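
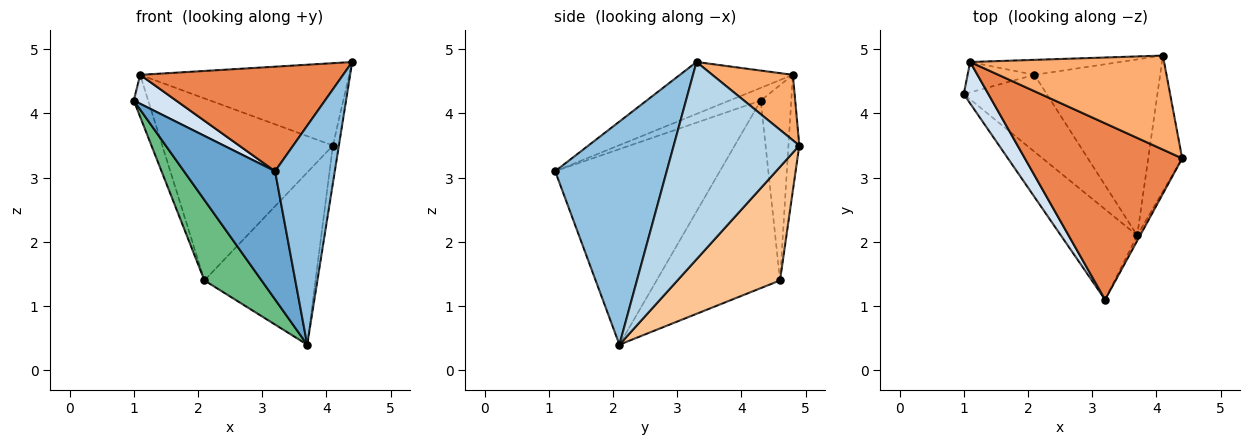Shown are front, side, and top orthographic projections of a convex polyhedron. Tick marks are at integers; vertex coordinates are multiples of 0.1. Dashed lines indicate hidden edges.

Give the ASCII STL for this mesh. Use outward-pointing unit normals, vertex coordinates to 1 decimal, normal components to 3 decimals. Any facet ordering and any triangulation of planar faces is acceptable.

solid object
 facet normal -0.828 -0.458 -0.323
  outer loop
   vertex 3.7 2.1 0.4
   vertex 3.2 1.1 3.1
   vertex 1.0 4.3 4.2
  endloop
 endfacet
 facet normal 0.882 -0.472 -0.012
  outer loop
   vertex 3.7 2.1 0.4
   vertex 4.4 3.3 4.8
   vertex 3.2 1.1 3.1
  endloop
 endfacet
 facet normal 0.984 0.047 -0.169
  outer loop
   vertex 4.1 4.9 3.5
   vertex 4.4 3.3 4.8
   vertex 3.7 2.1 0.4
  endloop
 endfacet
 facet normal -0.389 -0.527 0.756
  outer loop
   vertex 1.1 4.8 4.6
   vertex 1.0 4.3 4.2
   vertex 3.2 1.1 3.1
  endloop
 endfacet
 facet normal -0.273 -0.490 0.828
  outer loop
   vertex 1.1 4.8 4.6
   vertex 3.2 1.1 3.1
   vertex 4.4 3.3 4.8
  endloop
 endfacet
 facet normal 0.246 0.639 0.729
  outer loop
   vertex 1.1 4.8 4.6
   vertex 4.4 3.3 4.8
   vertex 4.1 4.9 3.5
  endloop
 endfacet
 facet normal 0.542 0.587 -0.601
  outer loop
   vertex 2.1 4.6 1.4
   vertex 4.1 4.9 3.5
   vertex 3.7 2.1 0.4
  endloop
 endfacet
 facet normal -0.063 0.995 -0.082
  outer loop
   vertex 2.1 4.6 1.4
   vertex 1.1 4.8 4.6
   vertex 4.1 4.9 3.5
  endloop
 endfacet
 facet normal -0.842 -0.390 -0.373
  outer loop
   vertex 2.1 4.6 1.4
   vertex 3.7 2.1 0.4
   vertex 1.0 4.3 4.2
  endloop
 endfacet
 facet normal -0.863 0.409 -0.295
  outer loop
   vertex 2.1 4.6 1.4
   vertex 1.0 4.3 4.2
   vertex 1.1 4.8 4.6
  endloop
 endfacet
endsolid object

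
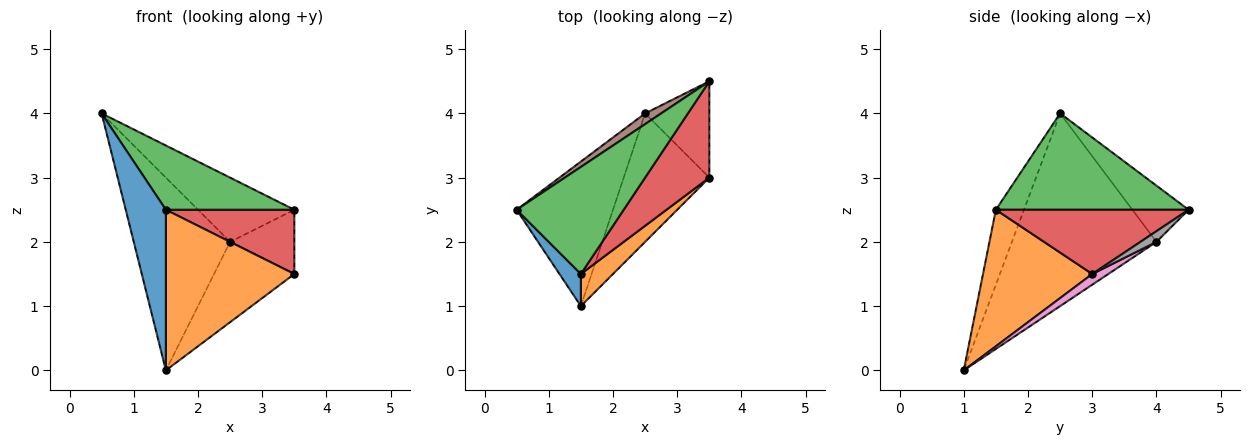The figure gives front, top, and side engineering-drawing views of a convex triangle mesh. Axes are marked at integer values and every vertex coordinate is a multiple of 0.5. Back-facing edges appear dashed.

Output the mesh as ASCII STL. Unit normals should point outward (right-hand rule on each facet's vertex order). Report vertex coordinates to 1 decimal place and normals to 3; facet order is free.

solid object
 facet normal -0.566 -0.808 0.162
  outer loop
   vertex 1.5 1.5 2.5
   vertex 0.5 2.5 4.0
   vertex 1.5 1.0 0.0
  endloop
 endfacet
 facet normal 0.640 -0.753 0.151
  outer loop
   vertex 1.5 1.5 2.5
   vertex 1.5 1.0 0.0
   vertex 3.5 3.0 1.5
  endloop
 endfacet
 facet normal 0.611 -0.407 0.679
  outer loop
   vertex 1.5 1.5 2.5
   vertex 3.5 4.5 2.5
   vertex 0.5 2.5 4.0
  endloop
 endfacet
 facet normal 0.640 -0.426 0.640
  outer loop
   vertex 1.5 1.5 2.5
   vertex 3.5 3.0 1.5
   vertex 3.5 4.5 2.5
  endloop
 endfacet
 facet normal -0.768 0.512 -0.384
  outer loop
   vertex 2.5 4.0 2.0
   vertex 1.5 1.0 0.0
   vertex 0.5 2.5 4.0
  endloop
 endfacet
 facet normal -0.499 0.855 0.142
  outer loop
   vertex 2.5 4.0 2.0
   vertex 0.5 2.5 4.0
   vertex 3.5 4.5 2.5
  endloop
 endfacet
 facet normal 0.105 0.527 -0.843
  outer loop
   vertex 2.5 4.0 2.0
   vertex 3.5 3.0 1.5
   vertex 1.5 1.0 0.0
  endloop
 endfacet
 facet normal 0.137 0.549 -0.824
  outer loop
   vertex 2.5 4.0 2.0
   vertex 3.5 4.5 2.5
   vertex 3.5 3.0 1.5
  endloop
 endfacet
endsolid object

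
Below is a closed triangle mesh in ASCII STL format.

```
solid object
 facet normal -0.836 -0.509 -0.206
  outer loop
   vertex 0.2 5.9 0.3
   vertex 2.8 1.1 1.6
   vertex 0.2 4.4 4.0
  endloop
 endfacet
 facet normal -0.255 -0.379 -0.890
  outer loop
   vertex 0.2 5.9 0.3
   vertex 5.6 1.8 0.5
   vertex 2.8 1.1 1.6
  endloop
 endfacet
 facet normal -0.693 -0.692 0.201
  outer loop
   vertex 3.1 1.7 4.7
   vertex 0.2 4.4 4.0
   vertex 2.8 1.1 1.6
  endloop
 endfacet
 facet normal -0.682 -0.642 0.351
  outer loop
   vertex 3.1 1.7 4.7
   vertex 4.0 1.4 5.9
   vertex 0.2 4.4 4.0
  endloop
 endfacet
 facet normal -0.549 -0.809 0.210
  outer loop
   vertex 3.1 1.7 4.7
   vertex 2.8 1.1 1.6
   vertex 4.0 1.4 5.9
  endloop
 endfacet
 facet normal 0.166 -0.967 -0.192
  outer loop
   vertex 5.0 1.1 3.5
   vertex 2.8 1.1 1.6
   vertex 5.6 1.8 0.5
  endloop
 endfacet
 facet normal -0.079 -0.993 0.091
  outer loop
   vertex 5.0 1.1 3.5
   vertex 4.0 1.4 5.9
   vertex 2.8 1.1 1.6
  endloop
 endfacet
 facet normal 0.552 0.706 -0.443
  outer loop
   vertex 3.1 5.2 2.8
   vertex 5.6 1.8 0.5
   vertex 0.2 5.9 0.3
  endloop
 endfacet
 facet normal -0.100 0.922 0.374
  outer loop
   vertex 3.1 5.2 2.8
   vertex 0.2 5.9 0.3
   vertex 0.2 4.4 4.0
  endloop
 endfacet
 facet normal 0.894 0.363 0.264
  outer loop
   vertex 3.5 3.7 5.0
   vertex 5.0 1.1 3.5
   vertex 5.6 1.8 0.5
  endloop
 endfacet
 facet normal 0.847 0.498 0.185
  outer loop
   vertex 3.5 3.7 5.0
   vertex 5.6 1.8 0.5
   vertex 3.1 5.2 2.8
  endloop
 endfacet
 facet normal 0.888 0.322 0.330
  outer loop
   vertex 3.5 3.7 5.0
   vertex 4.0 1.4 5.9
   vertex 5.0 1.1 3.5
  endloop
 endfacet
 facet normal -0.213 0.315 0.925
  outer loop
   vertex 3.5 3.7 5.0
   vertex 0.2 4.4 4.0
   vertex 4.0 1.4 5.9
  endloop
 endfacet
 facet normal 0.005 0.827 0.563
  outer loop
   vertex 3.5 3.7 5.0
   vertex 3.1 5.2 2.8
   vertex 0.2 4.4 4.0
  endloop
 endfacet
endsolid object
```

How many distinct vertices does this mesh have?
9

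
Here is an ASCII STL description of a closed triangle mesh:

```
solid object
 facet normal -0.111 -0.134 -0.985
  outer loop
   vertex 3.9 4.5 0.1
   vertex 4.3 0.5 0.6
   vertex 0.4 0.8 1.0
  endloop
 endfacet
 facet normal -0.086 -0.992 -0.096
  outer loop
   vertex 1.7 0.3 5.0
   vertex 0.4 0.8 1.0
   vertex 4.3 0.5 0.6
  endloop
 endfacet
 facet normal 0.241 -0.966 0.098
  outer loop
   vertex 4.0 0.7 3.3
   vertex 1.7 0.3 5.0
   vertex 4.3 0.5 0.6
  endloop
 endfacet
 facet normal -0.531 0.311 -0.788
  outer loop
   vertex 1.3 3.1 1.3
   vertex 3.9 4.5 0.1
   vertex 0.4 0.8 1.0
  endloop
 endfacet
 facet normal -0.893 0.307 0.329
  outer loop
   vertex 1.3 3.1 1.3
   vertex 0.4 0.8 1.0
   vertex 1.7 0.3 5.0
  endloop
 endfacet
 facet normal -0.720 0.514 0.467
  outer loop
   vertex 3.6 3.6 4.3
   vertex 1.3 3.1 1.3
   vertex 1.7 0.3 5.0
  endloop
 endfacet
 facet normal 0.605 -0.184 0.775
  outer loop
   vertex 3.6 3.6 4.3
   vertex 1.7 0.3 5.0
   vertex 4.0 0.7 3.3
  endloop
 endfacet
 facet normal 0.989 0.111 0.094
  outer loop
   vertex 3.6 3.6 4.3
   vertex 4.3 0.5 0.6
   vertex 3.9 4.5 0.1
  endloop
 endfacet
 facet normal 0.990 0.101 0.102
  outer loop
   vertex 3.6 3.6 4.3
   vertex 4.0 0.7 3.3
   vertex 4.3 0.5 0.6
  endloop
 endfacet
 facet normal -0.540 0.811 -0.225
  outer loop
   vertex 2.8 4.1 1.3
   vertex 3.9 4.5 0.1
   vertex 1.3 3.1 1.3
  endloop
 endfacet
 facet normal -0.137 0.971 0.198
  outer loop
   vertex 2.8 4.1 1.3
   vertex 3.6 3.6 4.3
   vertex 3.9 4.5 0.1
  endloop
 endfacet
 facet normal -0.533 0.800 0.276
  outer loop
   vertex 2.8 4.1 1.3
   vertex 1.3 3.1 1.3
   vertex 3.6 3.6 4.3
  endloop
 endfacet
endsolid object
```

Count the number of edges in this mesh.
18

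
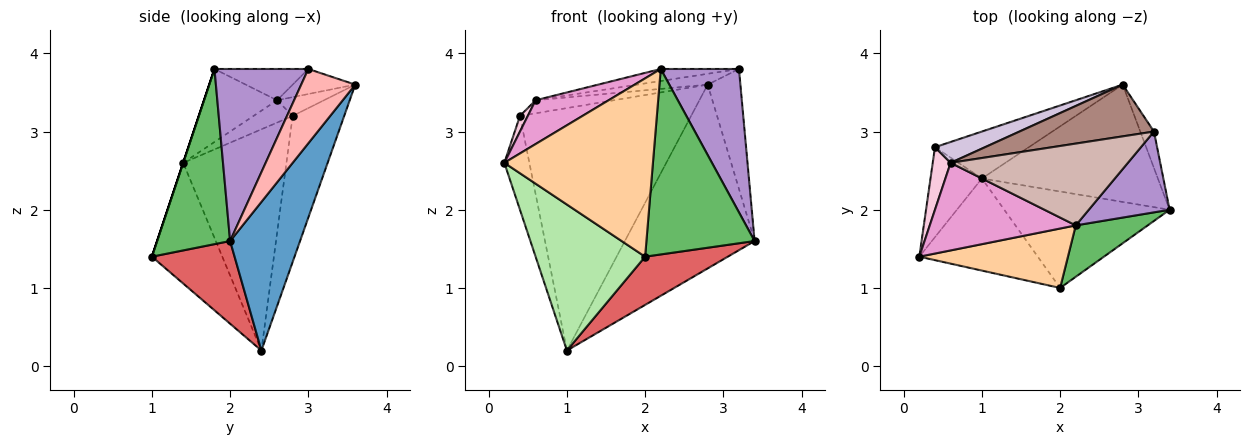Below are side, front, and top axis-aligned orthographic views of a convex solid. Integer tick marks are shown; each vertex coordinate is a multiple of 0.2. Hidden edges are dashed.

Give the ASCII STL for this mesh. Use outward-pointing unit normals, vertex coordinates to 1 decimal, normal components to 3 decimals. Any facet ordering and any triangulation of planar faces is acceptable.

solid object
 facet normal 0.414 0.767 -0.490
  outer loop
   vertex 1.0 2.4 0.2
   vertex 2.8 3.6 3.6
   vertex 3.4 2.0 1.6
  endloop
 endfacet
 facet normal -0.948 0.230 -0.220
  outer loop
   vertex 0.4 2.8 3.2
   vertex 1.0 2.4 0.2
   vertex 0.2 1.4 2.6
  endloop
 endfacet
 facet normal -0.283 0.942 -0.182
  outer loop
   vertex 0.4 2.8 3.2
   vertex 2.8 3.6 3.6
   vertex 1.0 2.4 0.2
  endloop
 endfacet
 facet normal 0.000 -0.949 0.316
  outer loop
   vertex 2.0 1.0 1.4
   vertex 2.2 1.8 3.8
   vertex 0.2 1.4 2.6
  endloop
 endfacet
 facet normal 0.545 -0.808 0.224
  outer loop
   vertex 2.0 1.0 1.4
   vertex 3.4 2.0 1.6
   vertex 2.2 1.8 3.8
  endloop
 endfacet
 facet normal -0.478 -0.743 -0.469
  outer loop
   vertex 2.0 1.0 1.4
   vertex 0.2 1.4 2.6
   vertex 1.0 2.4 0.2
  endloop
 endfacet
 facet normal 0.408 -0.408 -0.816
  outer loop
   vertex 2.0 1.0 1.4
   vertex 1.0 2.4 0.2
   vertex 3.4 2.0 1.6
  endloop
 endfacet
 facet normal 0.845 0.511 -0.156
  outer loop
   vertex 3.2 3.0 3.8
   vertex 3.4 2.0 1.6
   vertex 2.8 3.6 3.6
  endloop
 endfacet
 facet normal 0.723 -0.602 0.339
  outer loop
   vertex 3.2 3.0 3.8
   vertex 2.2 1.8 3.8
   vertex 3.4 2.0 1.6
  endloop
 endfacet
 facet normal -0.303 0.505 0.808
  outer loop
   vertex 0.6 2.6 3.4
   vertex 2.8 3.6 3.6
   vertex 0.4 2.8 3.2
  endloop
 endfacet
 facet normal -0.179 0.202 0.963
  outer loop
   vertex 0.6 2.6 3.4
   vertex 3.2 3.0 3.8
   vertex 2.8 3.6 3.6
  endloop
 endfacet
 facet normal -0.172 0.143 0.975
  outer loop
   vertex 0.6 2.6 3.4
   vertex 2.2 1.8 3.8
   vertex 3.2 3.0 3.8
  endloop
 endfacet
 facet normal -0.408 -0.408 0.816
  outer loop
   vertex 0.6 2.6 3.4
   vertex 0.2 1.4 2.6
   vertex 2.2 1.8 3.8
  endloop
 endfacet
 facet normal -0.772 -0.154 0.617
  outer loop
   vertex 0.6 2.6 3.4
   vertex 0.4 2.8 3.2
   vertex 0.2 1.4 2.6
  endloop
 endfacet
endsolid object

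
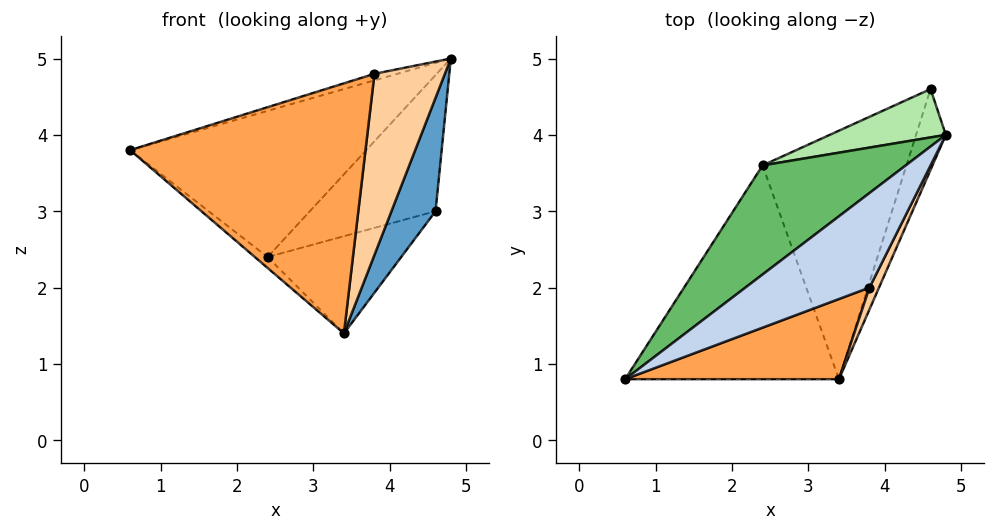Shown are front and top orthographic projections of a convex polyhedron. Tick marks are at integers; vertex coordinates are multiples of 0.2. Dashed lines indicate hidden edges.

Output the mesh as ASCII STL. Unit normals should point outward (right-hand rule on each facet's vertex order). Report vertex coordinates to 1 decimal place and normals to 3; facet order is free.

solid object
 facet normal 0.958 -0.233 -0.166
  outer loop
   vertex 4.6 4.6 3.0
   vertex 4.8 4.0 5.0
   vertex 3.4 0.8 1.4
  endloop
 endfacet
 facet normal -0.320 0.065 0.945
  outer loop
   vertex 3.8 2.0 4.8
   vertex 4.8 4.0 5.0
   vertex 0.6 0.8 3.8
  endloop
 endfacet
 facet normal 0.253 -0.921 0.295
  outer loop
   vertex 3.8 2.0 4.8
   vertex 0.6 0.8 3.8
   vertex 3.4 0.8 1.4
  endloop
 endfacet
 facet normal 0.891 -0.451 0.054
  outer loop
   vertex 3.8 2.0 4.8
   vertex 3.4 0.8 1.4
   vertex 4.8 4.0 5.0
  endloop
 endfacet
 facet normal -0.616 0.631 0.471
  outer loop
   vertex 2.4 3.6 2.4
   vertex 0.6 0.8 3.8
   vertex 4.8 4.0 5.0
  endloop
 endfacet
 facet normal -0.461 0.836 0.297
  outer loop
   vertex 2.4 3.6 2.4
   vertex 4.8 4.0 5.0
   vertex 4.6 4.6 3.0
  endloop
 endfacet
 facet normal -0.650 0.039 -0.759
  outer loop
   vertex 2.4 3.6 2.4
   vertex 3.4 0.8 1.4
   vertex 0.6 0.8 3.8
  endloop
 endfacet
 facet normal 0.088 0.363 -0.928
  outer loop
   vertex 2.4 3.6 2.4
   vertex 4.6 4.6 3.0
   vertex 3.4 0.8 1.4
  endloop
 endfacet
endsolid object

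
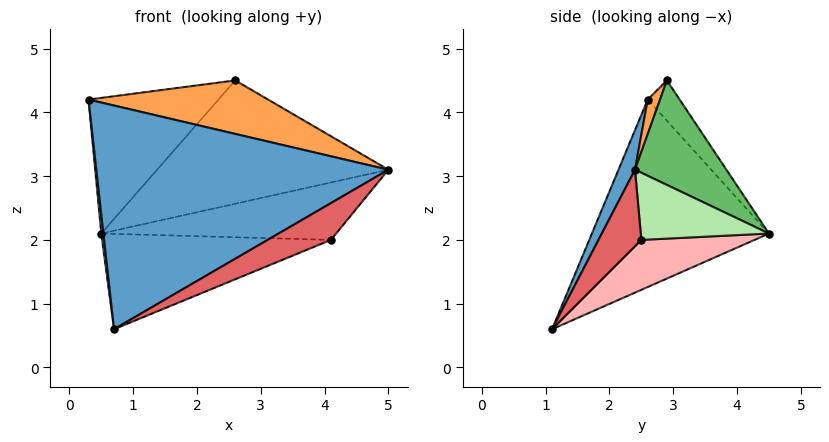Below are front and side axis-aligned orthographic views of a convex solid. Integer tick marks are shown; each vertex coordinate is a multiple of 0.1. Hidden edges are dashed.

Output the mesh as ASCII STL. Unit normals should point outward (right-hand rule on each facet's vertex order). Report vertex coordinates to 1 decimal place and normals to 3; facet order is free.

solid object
 facet normal 0.052 -0.920 0.389
  outer loop
   vertex 0.7 1.1 0.6
   vertex 5.0 2.4 3.1
   vertex 0.3 2.6 4.2
  endloop
 endfacet
 facet normal -0.994 -0.012 -0.106
  outer loop
   vertex 0.7 1.1 0.6
   vertex 0.3 2.6 4.2
   vertex 0.5 4.5 2.1
  endloop
 endfacet
 facet normal 0.062 -0.902 0.428
  outer loop
   vertex 2.6 2.9 4.5
   vertex 0.3 2.6 4.2
   vertex 5.0 2.4 3.1
  endloop
 endfacet
 facet normal -0.181 0.738 0.650
  outer loop
   vertex 2.6 2.9 4.5
   vertex 0.5 4.5 2.1
   vertex 0.3 2.6 4.2
  endloop
 endfacet
 facet normal 0.352 0.891 0.286
  outer loop
   vertex 2.6 2.9 4.5
   vertex 5.0 2.4 3.1
   vertex 0.5 4.5 2.1
  endloop
 endfacet
 facet normal 0.457 0.838 -0.298
  outer loop
   vertex 4.1 2.5 2.0
   vertex 0.5 4.5 2.1
   vertex 5.0 2.4 3.1
  endloop
 endfacet
 facet normal 0.495 -0.730 -0.471
  outer loop
   vertex 4.1 2.5 2.0
   vertex 5.0 2.4 3.1
   vertex 0.7 1.1 0.6
  endloop
 endfacet
 facet normal 0.200 0.405 -0.892
  outer loop
   vertex 4.1 2.5 2.0
   vertex 0.7 1.1 0.6
   vertex 0.5 4.5 2.1
  endloop
 endfacet
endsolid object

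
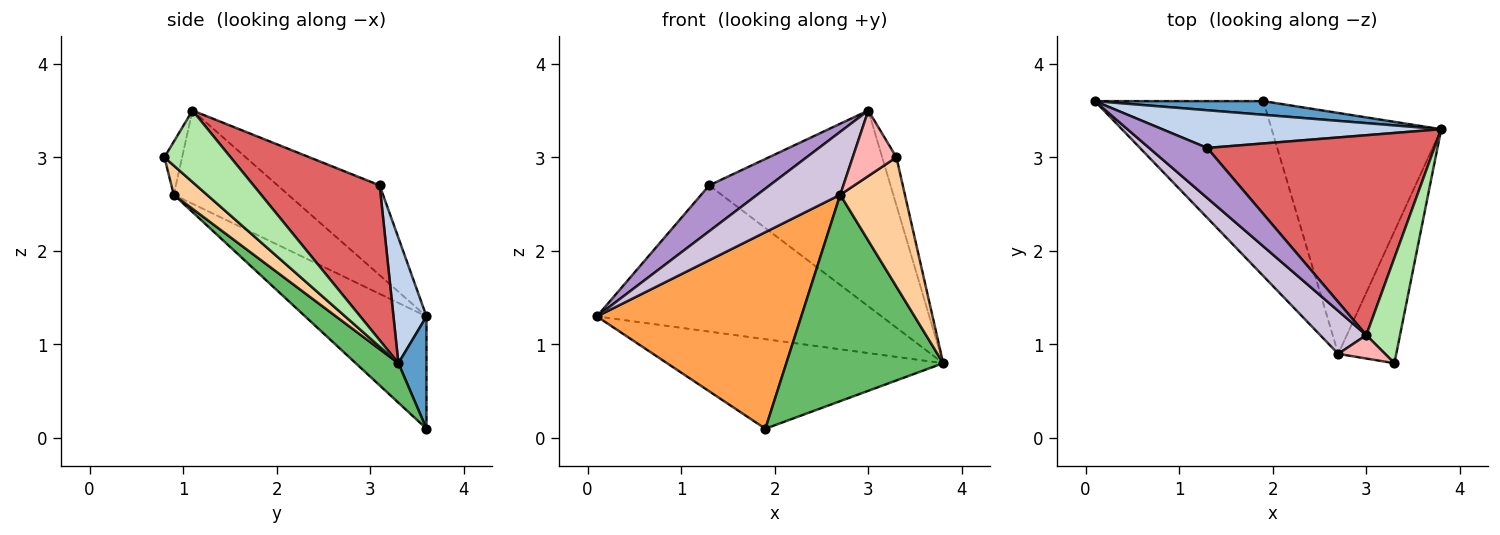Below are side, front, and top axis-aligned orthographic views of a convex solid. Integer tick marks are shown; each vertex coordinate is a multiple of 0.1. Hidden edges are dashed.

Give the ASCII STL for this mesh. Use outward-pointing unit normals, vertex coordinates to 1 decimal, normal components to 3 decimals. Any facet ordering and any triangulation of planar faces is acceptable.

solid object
 facet normal 0.100 0.984 0.150
  outer loop
   vertex 1.9 3.6 0.1
   vertex 0.1 3.6 1.3
   vertex 3.8 3.3 0.8
  endloop
 endfacet
 facet normal 0.112 0.962 0.248
  outer loop
   vertex 1.3 3.1 2.7
   vertex 3.8 3.3 0.8
   vertex 0.1 3.6 1.3
  endloop
 endfacet
 facet normal -0.405 -0.683 -0.608
  outer loop
   vertex 2.7 0.9 2.6
   vertex 0.1 3.6 1.3
   vertex 1.9 3.6 0.1
  endloop
 endfacet
 facet normal 0.338 -0.659 -0.672
  outer loop
   vertex 2.7 0.9 2.6
   vertex 3.8 3.3 0.8
   vertex 3.3 0.8 3.0
  endloop
 endfacet
 facet normal 0.174 -0.641 -0.748
  outer loop
   vertex 2.7 0.9 2.6
   vertex 1.9 3.6 0.1
   vertex 3.8 3.3 0.8
  endloop
 endfacet
 facet normal 0.888 0.191 0.418
  outer loop
   vertex 3.0 1.1 3.5
   vertex 3.3 0.8 3.0
   vertex 3.8 3.3 0.8
  endloop
 endfacet
 facet normal 0.438 0.629 0.642
  outer loop
   vertex 3.0 1.1 3.5
   vertex 3.8 3.3 0.8
   vertex 1.3 3.1 2.7
  endloop
 endfacet
 facet normal -0.356 -0.880 0.314
  outer loop
   vertex 3.0 1.1 3.5
   vertex 2.7 0.9 2.6
   vertex 3.3 0.8 3.0
  endloop
 endfacet
 facet normal -0.752 -0.445 0.486
  outer loop
   vertex 3.0 1.1 3.5
   vertex 1.3 3.1 2.7
   vertex 0.1 3.6 1.3
  endloop
 endfacet
 facet normal -0.752 -0.545 0.372
  outer loop
   vertex 3.0 1.1 3.5
   vertex 0.1 3.6 1.3
   vertex 2.7 0.9 2.6
  endloop
 endfacet
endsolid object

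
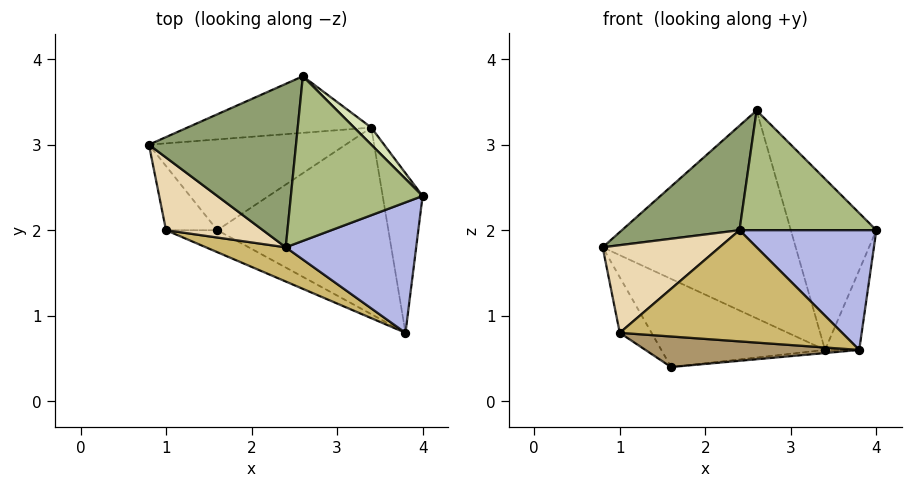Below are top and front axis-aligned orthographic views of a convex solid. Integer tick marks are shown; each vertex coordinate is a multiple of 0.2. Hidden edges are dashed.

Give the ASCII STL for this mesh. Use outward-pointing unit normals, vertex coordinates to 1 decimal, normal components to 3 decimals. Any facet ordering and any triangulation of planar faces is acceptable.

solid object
 facet normal -0.359 0.650 -0.670
  outer loop
   vertex 3.4 3.2 0.6
   vertex 1.6 2.0 0.4
   vertex 0.8 3.0 1.8
  endloop
 endfacet
 facet normal 0.937 0.156 -0.312
  outer loop
   vertex 3.4 3.2 0.6
   vertex 4.0 2.4 2.0
   vertex 3.8 0.8 0.6
  endloop
 endfacet
 facet normal 0.099 0.017 -0.995
  outer loop
   vertex 3.4 3.2 0.6
   vertex 3.8 0.8 0.6
   vertex 1.6 2.0 0.4
  endloop
 endfacet
 facet normal 0.246 -0.656 0.714
  outer loop
   vertex 2.4 1.8 2.0
   vertex 3.8 0.8 0.6
   vertex 4.0 2.4 2.0
  endloop
 endfacet
 facet normal -0.454 -0.480 0.751
  outer loop
   vertex 2.6 3.8 3.4
   vertex 0.8 3.0 1.8
   vertex 2.4 1.8 2.0
  endloop
 endfacet
 facet normal 0.215 -0.574 0.790
  outer loop
   vertex 2.6 3.8 3.4
   vertex 2.4 1.8 2.0
   vertex 4.0 2.4 2.0
  endloop
 endfacet
 facet normal -0.192 0.947 -0.258
  outer loop
   vertex 2.6 3.8 3.4
   vertex 3.4 3.2 0.6
   vertex 0.8 3.0 1.8
  endloop
 endfacet
 facet normal 0.738 0.671 0.067
  outer loop
   vertex 2.6 3.8 3.4
   vertex 4.0 2.4 2.0
   vertex 3.4 3.2 0.6
  endloop
 endfacet
 facet normal -0.363 -0.756 -0.544
  outer loop
   vertex 1.0 2.0 0.8
   vertex 1.6 2.0 0.4
   vertex 3.8 0.8 0.6
  endloop
 endfacet
 facet normal -0.362 -0.891 0.274
  outer loop
   vertex 1.0 2.0 0.8
   vertex 3.8 0.8 0.6
   vertex 2.4 1.8 2.0
  endloop
 endfacet
 facet normal -0.450 0.585 -0.675
  outer loop
   vertex 1.0 2.0 0.8
   vertex 0.8 3.0 1.8
   vertex 1.6 2.0 0.4
  endloop
 endfacet
 facet normal -0.549 -0.643 0.533
  outer loop
   vertex 1.0 2.0 0.8
   vertex 2.4 1.8 2.0
   vertex 0.8 3.0 1.8
  endloop
 endfacet
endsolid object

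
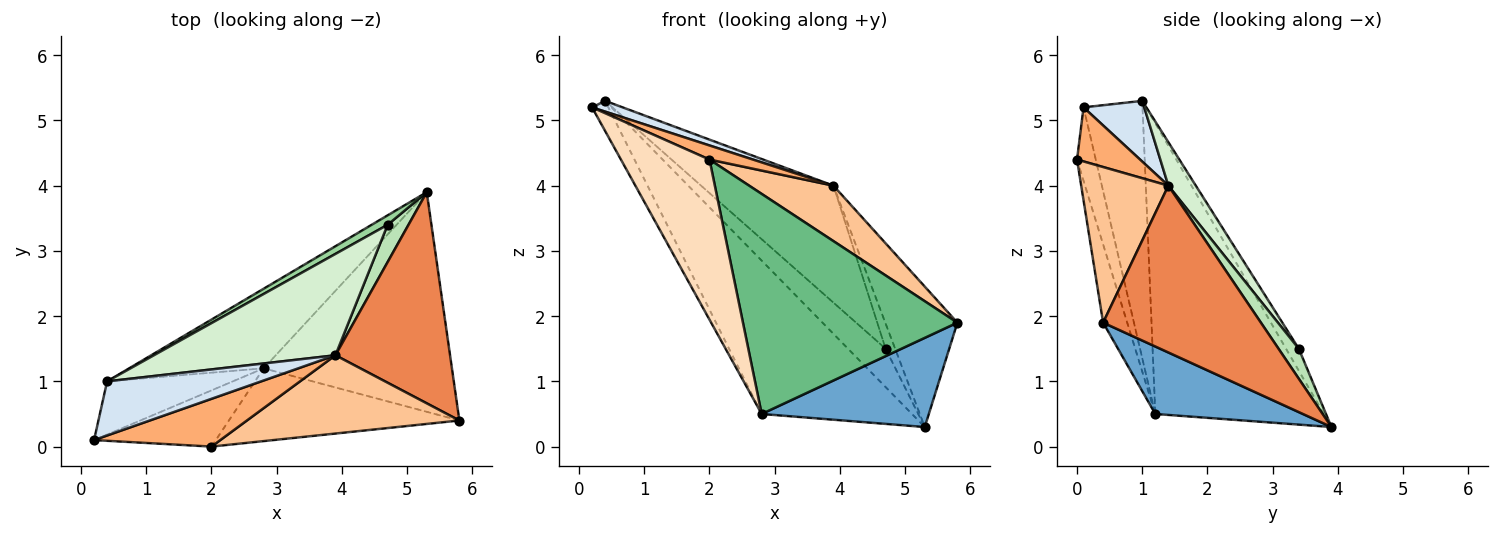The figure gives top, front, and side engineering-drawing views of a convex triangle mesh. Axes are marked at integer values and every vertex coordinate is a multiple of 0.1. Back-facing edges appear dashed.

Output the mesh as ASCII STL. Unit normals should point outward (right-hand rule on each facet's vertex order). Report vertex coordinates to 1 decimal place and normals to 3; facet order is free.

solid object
 facet normal 0.315 -0.357 -0.879
  outer loop
   vertex 2.8 1.2 0.5
   vertex 5.3 3.9 0.3
   vertex 5.8 0.4 1.9
  endloop
 endfacet
 facet normal -0.872 0.241 -0.426
  outer loop
   vertex 2.8 1.2 0.5
   vertex 0.2 0.1 5.2
   vertex 0.4 1.0 5.3
  endloop
 endfacet
 facet normal -0.705 0.629 -0.327
  outer loop
   vertex 2.8 1.2 0.5
   vertex 0.4 1.0 5.3
   vertex 5.3 3.9 0.3
  endloop
 endfacet
 facet normal 0.361 -0.182 0.915
  outer loop
   vertex 3.9 1.4 4.0
   vertex 0.4 1.0 5.3
   vertex 0.2 0.1 5.2
  endloop
 endfacet
 facet normal 0.771 0.352 0.530
  outer loop
   vertex 3.9 1.4 4.0
   vertex 5.8 0.4 1.9
   vertex 5.3 3.9 0.3
  endloop
 endfacet
 facet normal 0.380 -0.262 0.887
  outer loop
   vertex 2.0 0.0 4.4
   vertex 3.9 1.4 4.0
   vertex 0.2 0.1 5.2
  endloop
 endfacet
 facet normal 0.513 -0.496 0.700
  outer loop
   vertex 2.0 0.0 4.4
   vertex 5.8 0.4 1.9
   vertex 3.9 1.4 4.0
  endloop
 endfacet
 facet normal -0.196 -0.925 -0.325
  outer loop
   vertex 2.0 0.0 4.4
   vertex 0.2 0.1 5.2
   vertex 2.8 1.2 0.5
  endloop
 endfacet
 facet normal -0.106 -0.944 -0.312
  outer loop
   vertex 2.0 0.0 4.4
   vertex 2.8 1.2 0.5
   vertex 5.8 0.4 1.9
  endloop
 endfacet
 facet normal -0.314 0.922 0.227
  outer loop
   vertex 4.7 3.4 1.5
   vertex 5.3 3.9 0.3
   vertex 0.4 1.0 5.3
  endloop
 endfacet
 facet normal 0.766 0.360 0.533
  outer loop
   vertex 4.7 3.4 1.5
   vertex 3.9 1.4 4.0
   vertex 5.3 3.9 0.3
  endloop
 endfacet
 facet normal 0.155 0.747 0.647
  outer loop
   vertex 4.7 3.4 1.5
   vertex 0.4 1.0 5.3
   vertex 3.9 1.4 4.0
  endloop
 endfacet
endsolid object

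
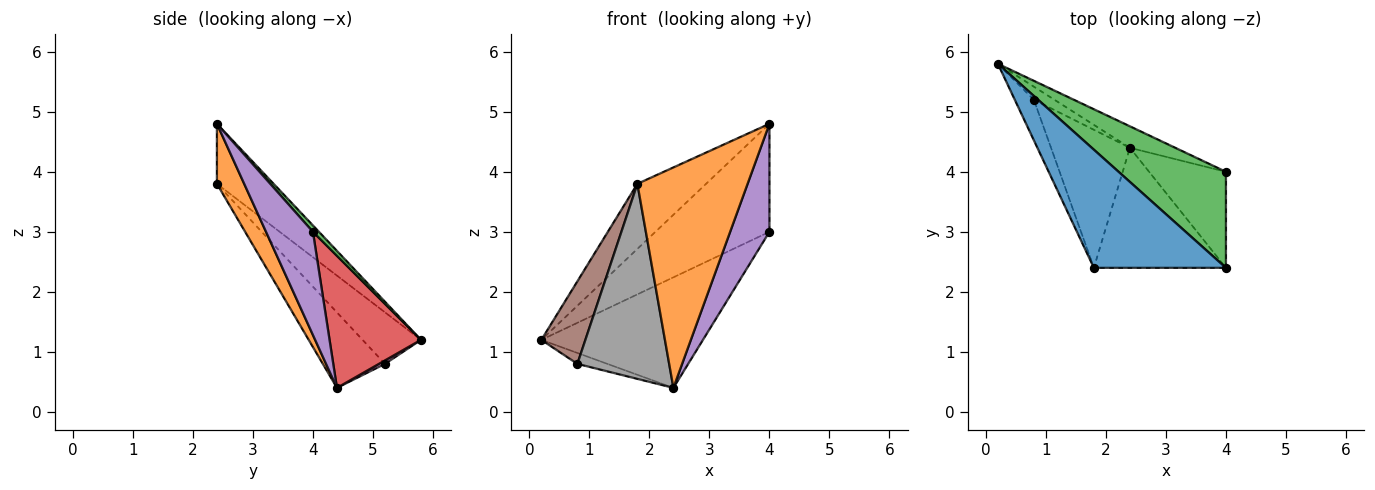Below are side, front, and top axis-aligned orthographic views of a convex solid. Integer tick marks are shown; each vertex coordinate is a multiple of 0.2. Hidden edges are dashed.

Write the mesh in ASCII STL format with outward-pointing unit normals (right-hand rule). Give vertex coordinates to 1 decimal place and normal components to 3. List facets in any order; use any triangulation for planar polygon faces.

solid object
 facet normal -0.370 0.448 0.814
  outer loop
   vertex 1.8 2.4 3.8
   vertex 4.0 2.4 4.8
   vertex 0.2 5.8 1.2
  endloop
 endfacet
 facet normal 0.212 -0.858 -0.467
  outer loop
   vertex 2.4 4.4 0.4
   vertex 4.0 2.4 4.8
   vertex 1.8 2.4 3.8
  endloop
 endfacet
 facet normal 0.039 0.747 0.664
  outer loop
   vertex 4.0 4.0 3.0
   vertex 0.2 5.8 1.2
   vertex 4.0 2.4 4.8
  endloop
 endfacet
 facet normal 0.485 0.858 -0.167
  outer loop
   vertex 4.0 4.0 3.0
   vertex 2.4 4.4 0.4
   vertex 0.2 5.8 1.2
  endloop
 endfacet
 facet normal 0.666 -0.558 -0.496
  outer loop
   vertex 4.0 4.0 3.0
   vertex 4.0 2.4 4.8
   vertex 2.4 4.4 0.4
  endloop
 endfacet
 facet normal -0.766 -0.577 -0.283
  outer loop
   vertex 0.8 5.2 0.8
   vertex 1.8 2.4 3.8
   vertex 0.2 5.8 1.2
  endloop
 endfacet
 facet normal 0.127 0.635 -0.762
  outer loop
   vertex 0.8 5.2 0.8
   vertex 0.2 5.8 1.2
   vertex 2.4 4.4 0.4
  endloop
 endfacet
 facet normal -0.484 -0.714 -0.506
  outer loop
   vertex 0.8 5.2 0.8
   vertex 2.4 4.4 0.4
   vertex 1.8 2.4 3.8
  endloop
 endfacet
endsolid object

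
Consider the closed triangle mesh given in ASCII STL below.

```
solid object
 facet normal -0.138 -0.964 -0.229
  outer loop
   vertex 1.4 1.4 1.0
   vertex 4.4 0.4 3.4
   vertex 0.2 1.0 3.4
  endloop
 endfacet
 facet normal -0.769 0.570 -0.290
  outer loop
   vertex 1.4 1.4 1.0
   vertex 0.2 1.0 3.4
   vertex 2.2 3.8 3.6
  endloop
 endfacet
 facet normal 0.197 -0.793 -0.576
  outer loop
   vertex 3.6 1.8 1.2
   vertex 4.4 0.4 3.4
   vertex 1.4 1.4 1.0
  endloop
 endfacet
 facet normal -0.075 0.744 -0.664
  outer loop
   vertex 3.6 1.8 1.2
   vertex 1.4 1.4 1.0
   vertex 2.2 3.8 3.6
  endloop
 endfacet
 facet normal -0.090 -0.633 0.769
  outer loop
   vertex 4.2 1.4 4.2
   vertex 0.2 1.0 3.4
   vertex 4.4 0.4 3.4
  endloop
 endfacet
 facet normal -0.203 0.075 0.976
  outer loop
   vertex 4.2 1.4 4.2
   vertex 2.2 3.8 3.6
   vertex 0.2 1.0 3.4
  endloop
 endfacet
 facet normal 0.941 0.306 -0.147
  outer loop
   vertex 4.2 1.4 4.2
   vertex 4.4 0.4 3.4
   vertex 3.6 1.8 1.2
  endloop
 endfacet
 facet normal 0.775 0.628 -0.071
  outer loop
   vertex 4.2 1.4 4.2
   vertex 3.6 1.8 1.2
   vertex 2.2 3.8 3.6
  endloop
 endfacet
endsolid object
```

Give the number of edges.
12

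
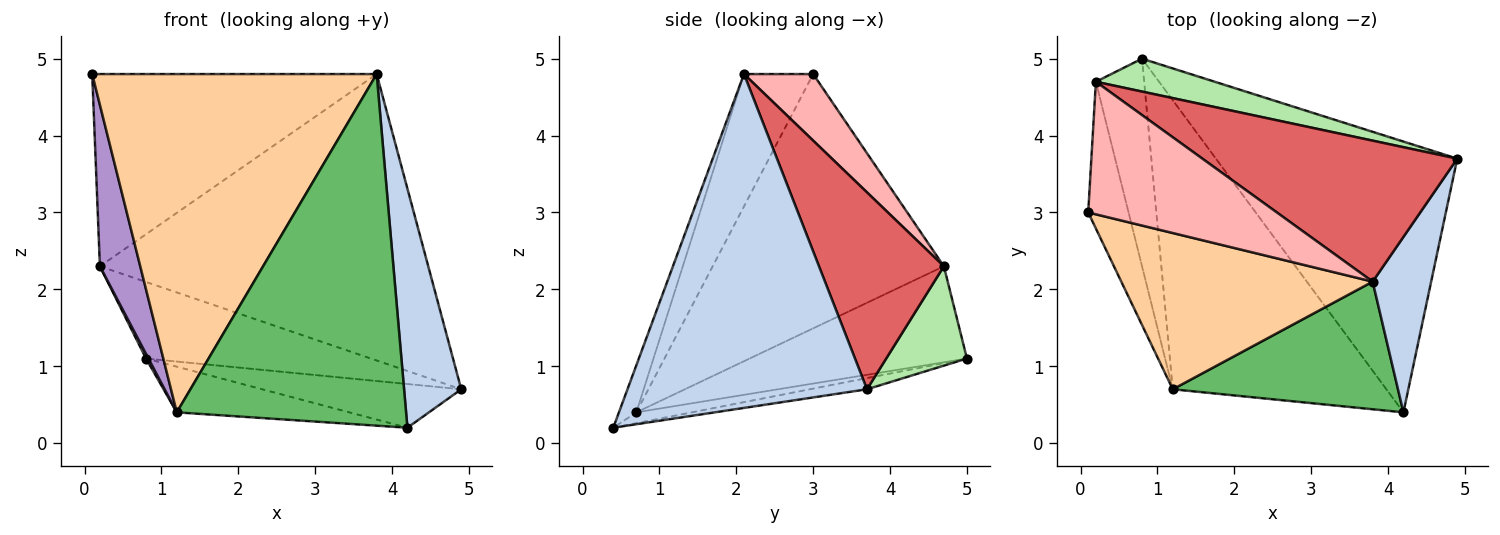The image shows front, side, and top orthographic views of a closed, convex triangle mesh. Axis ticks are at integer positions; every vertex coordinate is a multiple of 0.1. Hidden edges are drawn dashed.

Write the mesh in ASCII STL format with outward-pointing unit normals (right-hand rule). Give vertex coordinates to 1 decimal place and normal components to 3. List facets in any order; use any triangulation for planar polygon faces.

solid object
 facet normal -0.046 0.159 -0.986
  outer loop
   vertex 0.8 5.0 1.1
   vertex 4.9 3.7 0.7
   vertex 4.2 0.4 0.2
  endloop
 endfacet
 facet normal 0.959 -0.229 0.168
  outer loop
   vertex 3.8 2.1 4.8
   vertex 4.2 0.4 0.2
   vertex 4.9 3.7 0.7
  endloop
 endfacet
 facet normal -0.050 0.156 -0.986
  outer loop
   vertex 1.2 0.7 0.4
   vertex 0.8 5.0 1.1
   vertex 4.2 0.4 0.2
  endloop
 endfacet
 facet normal -0.216 -0.886 0.409
  outer loop
   vertex 1.2 0.7 0.4
   vertex 3.8 2.1 4.8
   vertex 0.1 3.0 4.8
  endloop
 endfacet
 facet normal -0.071 -0.938 0.340
  outer loop
   vertex 1.2 0.7 0.4
   vertex 4.2 0.4 0.2
   vertex 3.8 2.1 4.8
  endloop
 endfacet
 facet normal 0.313 0.873 0.375
  outer loop
   vertex 0.2 4.7 2.3
   vertex 4.9 3.7 0.7
   vertex 0.8 5.0 1.1
  endloop
 endfacet
 facet normal 0.323 0.849 0.418
  outer loop
   vertex 0.2 4.7 2.3
   vertex 3.8 2.1 4.8
   vertex 4.9 3.7 0.7
  endloop
 endfacet
 facet normal 0.196 0.807 0.557
  outer loop
   vertex 0.2 4.7 2.3
   vertex 0.1 3.0 4.8
   vertex 3.8 2.1 4.8
  endloop
 endfacet
 facet normal -0.973 -0.170 -0.154
  outer loop
   vertex 0.2 4.7 2.3
   vertex 1.2 0.7 0.4
   vertex 0.1 3.0 4.8
  endloop
 endfacet
 facet normal -0.893 -0.010 -0.449
  outer loop
   vertex 0.2 4.7 2.3
   vertex 0.8 5.0 1.1
   vertex 1.2 0.7 0.4
  endloop
 endfacet
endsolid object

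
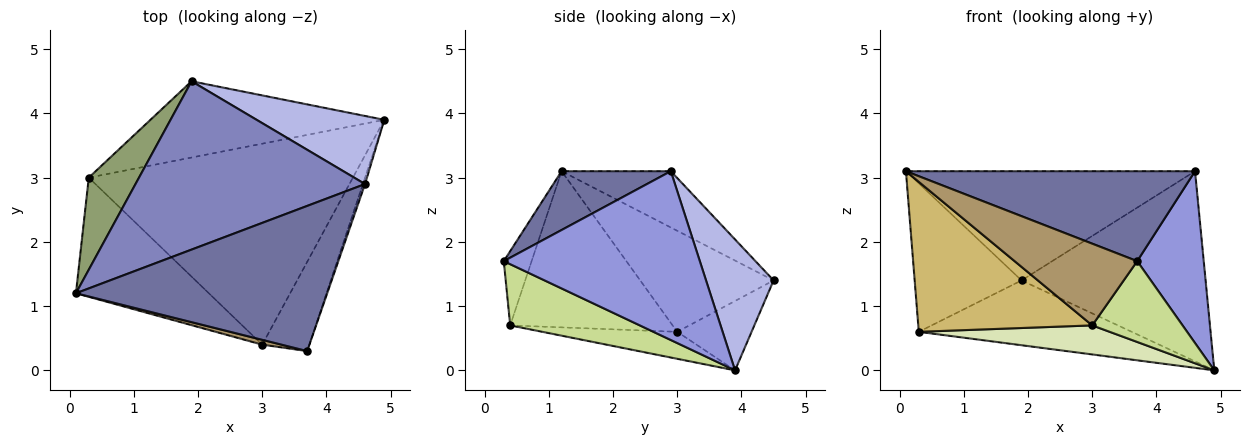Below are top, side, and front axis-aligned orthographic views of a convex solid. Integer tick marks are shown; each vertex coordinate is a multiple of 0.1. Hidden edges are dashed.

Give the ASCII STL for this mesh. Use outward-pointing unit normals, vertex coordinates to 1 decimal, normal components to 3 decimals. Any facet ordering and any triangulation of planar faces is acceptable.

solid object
 facet normal 0.195 -0.516 0.834
  outer loop
   vertex 4.6 2.9 3.1
   vertex 0.1 1.2 3.1
   vertex 3.7 0.3 1.7
  endloop
 endfacet
 facet normal -0.201 0.533 0.822
  outer loop
   vertex 4.6 2.9 3.1
   vertex 1.9 4.5 1.4
   vertex 0.1 1.2 3.1
  endloop
 endfacet
 facet normal 0.947 -0.321 -0.012
  outer loop
   vertex 4.6 2.9 3.1
   vertex 3.7 0.3 1.7
   vertex 4.9 3.9 0.0
  endloop
 endfacet
 facet normal 0.327 0.890 0.319
  outer loop
   vertex 4.6 2.9 3.1
   vertex 4.9 3.9 0.0
   vertex 1.9 4.5 1.4
  endloop
 endfacet
 facet normal -0.727 0.583 0.362
  outer loop
   vertex 0.3 3.0 0.6
   vertex 0.1 1.2 3.1
   vertex 1.9 4.5 1.4
  endloop
 endfacet
 facet normal -0.221 0.632 -0.743
  outer loop
   vertex 0.3 3.0 0.6
   vertex 1.9 4.5 1.4
   vertex 4.9 3.9 0.0
  endloop
 endfacet
 facet normal 0.694 -0.483 -0.534
  outer loop
   vertex 3.0 0.4 0.7
   vertex 4.9 3.9 0.0
   vertex 3.7 0.3 1.7
  endloop
 endfacet
 facet normal -0.101 -0.142 -0.985
  outer loop
   vertex 3.0 0.4 0.7
   vertex 0.3 3.0 0.6
   vertex 4.9 3.9 0.0
  endloop
 endfacet
 facet normal -0.221 -0.974 0.057
  outer loop
   vertex 3.0 0.4 0.7
   vertex 3.7 0.3 1.7
   vertex 0.1 1.2 3.1
  endloop
 endfacet
 facet normal -0.590 -0.632 -0.502
  outer loop
   vertex 3.0 0.4 0.7
   vertex 0.1 1.2 3.1
   vertex 0.3 3.0 0.6
  endloop
 endfacet
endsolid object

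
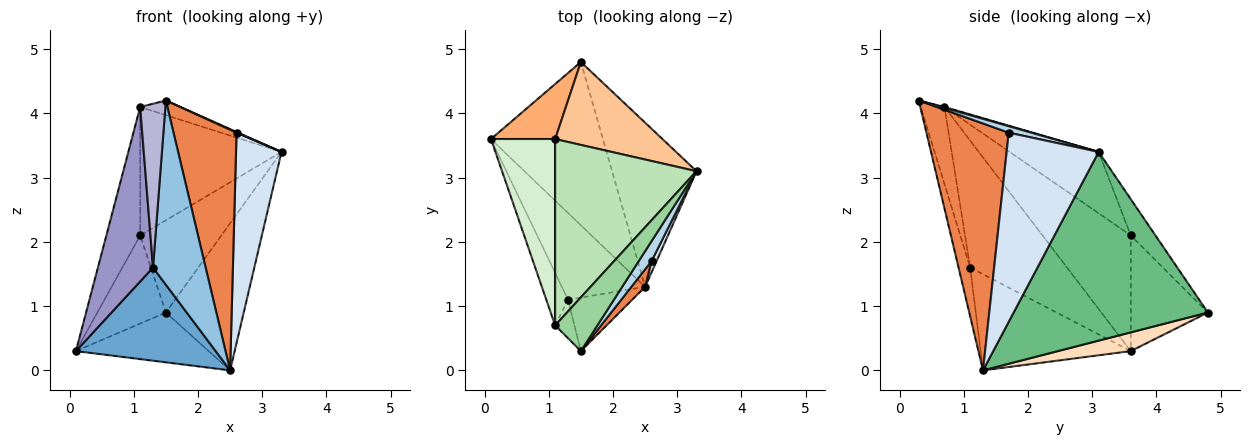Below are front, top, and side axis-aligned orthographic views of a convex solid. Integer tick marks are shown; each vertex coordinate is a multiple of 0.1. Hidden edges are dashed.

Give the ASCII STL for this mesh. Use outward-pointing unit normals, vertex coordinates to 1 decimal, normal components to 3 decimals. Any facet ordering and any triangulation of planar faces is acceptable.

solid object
 facet normal -0.618 -0.575 -0.536
  outer loop
   vertex 1.3 1.1 1.6
   vertex 0.1 3.6 0.3
   vertex 2.5 1.3 0.0
  endloop
 endfacet
 facet normal -0.208 -0.939 -0.273
  outer loop
   vertex 1.3 1.1 1.6
   vertex 2.5 1.3 0.0
   vertex 1.5 0.3 4.2
  endloop
 endfacet
 facet normal 0.447 -0.032 0.894
  outer loop
   vertex 2.6 1.7 3.7
   vertex 3.3 3.1 3.4
   vertex 1.5 0.3 4.2
  endloop
 endfacet
 facet normal 0.896 -0.443 0.024
  outer loop
   vertex 2.6 1.7 3.7
   vertex 2.5 1.3 0.0
   vertex 3.3 3.1 3.4
  endloop
 endfacet
 facet normal 0.793 -0.607 0.044
  outer loop
   vertex 2.6 1.7 3.7
   vertex 1.5 0.3 4.2
   vertex 2.5 1.3 0.0
  endloop
 endfacet
 facet normal -0.690 0.614 0.383
  outer loop
   vertex 1.5 4.8 0.9
   vertex 0.1 3.6 0.3
   vertex 1.1 3.6 2.1
  endloop
 endfacet
 facet normal -0.220 0.725 0.652
  outer loop
   vertex 1.5 4.8 0.9
   vertex 1.1 3.6 2.1
   vertex 3.3 3.1 3.4
  endloop
 endfacet
 facet normal 0.158 0.288 -0.945
  outer loop
   vertex 1.5 4.8 0.9
   vertex 2.5 1.3 0.0
   vertex 0.1 3.6 0.3
  endloop
 endfacet
 facet normal 0.857 0.344 -0.384
  outer loop
   vertex 1.5 4.8 0.9
   vertex 3.3 3.1 3.4
   vertex 2.5 1.3 0.0
  endloop
 endfacet
 facet normal 0.021 0.262 0.965
  outer loop
   vertex 1.1 0.7 4.1
   vertex 1.5 0.3 4.2
   vertex 3.3 3.1 3.4
  endloop
 endfacet
 facet normal -0.337 0.535 0.775
  outer loop
   vertex 1.1 0.7 4.1
   vertex 3.3 3.1 3.4
   vertex 1.1 3.6 2.1
  endloop
 endfacet
 facet normal -0.829 0.318 0.461
  outer loop
   vertex 1.1 0.7 4.1
   vertex 1.1 3.6 2.1
   vertex 0.1 3.6 0.3
  endloop
 endfacet
 facet normal -0.860 -0.489 -0.147
  outer loop
   vertex 1.1 0.7 4.1
   vertex 0.1 3.6 0.3
   vertex 1.3 1.1 1.6
  endloop
 endfacet
 facet normal -0.676 -0.718 -0.169
  outer loop
   vertex 1.1 0.7 4.1
   vertex 1.3 1.1 1.6
   vertex 1.5 0.3 4.2
  endloop
 endfacet
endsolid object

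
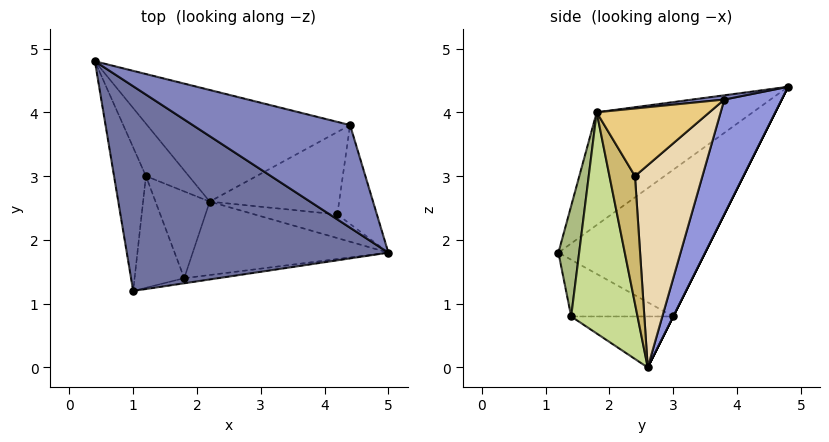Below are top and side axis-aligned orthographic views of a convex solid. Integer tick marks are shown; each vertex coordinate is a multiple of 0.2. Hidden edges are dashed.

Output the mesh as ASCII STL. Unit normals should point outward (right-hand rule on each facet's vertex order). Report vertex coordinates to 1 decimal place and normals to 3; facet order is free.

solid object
 facet normal -0.320 -0.589 0.742
  outer loop
   vertex 1.0 1.2 1.8
   vertex 5.0 1.8 4.0
   vertex 0.4 4.8 4.4
  endloop
 endfacet
 facet normal 0.027 -0.091 0.995
  outer loop
   vertex 4.4 3.8 4.2
   vertex 0.4 4.8 4.4
   vertex 5.0 1.8 4.0
  endloop
 endfacet
 facet normal 0.208 0.906 -0.368
  outer loop
   vertex 4.4 3.8 4.2
   vertex 2.2 2.6 0.0
   vertex 0.4 4.8 4.4
  endloop
 endfacet
 facet normal -0.977 -0.009 -0.212
  outer loop
   vertex 1.2 3.0 0.8
   vertex 1.0 1.2 1.8
   vertex 0.4 4.8 4.4
  endloop
 endfacet
 facet normal 0.000 0.894 -0.447
  outer loop
   vertex 1.2 3.0 0.8
   vertex 0.4 4.8 4.4
   vertex 2.2 2.6 0.0
  endloop
 endfacet
 facet normal 0.177 -0.983 -0.055
  outer loop
   vertex 1.8 1.4 0.8
   vertex 5.0 1.8 4.0
   vertex 1.0 1.2 1.8
  endloop
 endfacet
 facet normal 0.616 -0.569 -0.545
  outer loop
   vertex 1.8 1.4 0.8
   vertex 2.2 2.6 0.0
   vertex 5.0 1.8 4.0
  endloop
 endfacet
 facet normal -0.724 -0.272 -0.634
  outer loop
   vertex 1.8 1.4 0.8
   vertex 1.0 1.2 1.8
   vertex 1.2 3.0 0.8
  endloop
 endfacet
 facet normal -0.664 -0.249 -0.705
  outer loop
   vertex 1.8 1.4 0.8
   vertex 1.2 3.0 0.8
   vertex 2.2 2.6 0.0
  endloop
 endfacet
 facet normal 0.821 0.205 -0.533
  outer loop
   vertex 4.2 2.4 3.0
   vertex 5.0 1.8 4.0
   vertex 2.2 2.6 0.0
  endloop
 endfacet
 facet normal 0.825 0.296 -0.482
  outer loop
   vertex 4.2 2.4 3.0
   vertex 4.4 3.8 4.2
   vertex 5.0 1.8 4.0
  endloop
 endfacet
 facet normal 0.797 0.323 -0.510
  outer loop
   vertex 4.2 2.4 3.0
   vertex 2.2 2.6 0.0
   vertex 4.4 3.8 4.2
  endloop
 endfacet
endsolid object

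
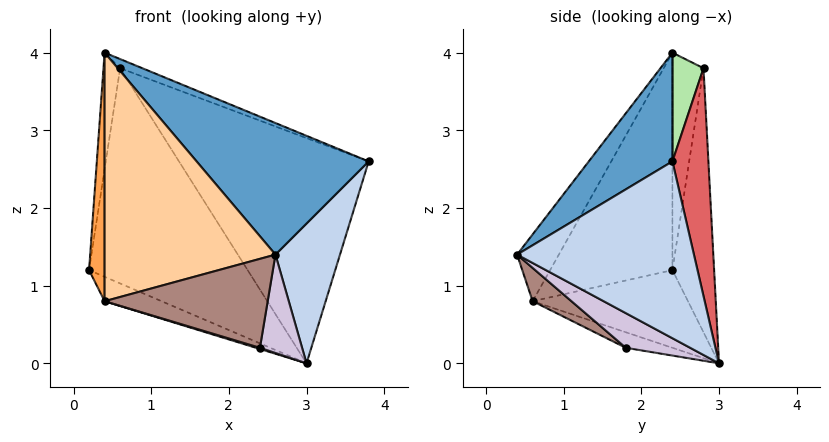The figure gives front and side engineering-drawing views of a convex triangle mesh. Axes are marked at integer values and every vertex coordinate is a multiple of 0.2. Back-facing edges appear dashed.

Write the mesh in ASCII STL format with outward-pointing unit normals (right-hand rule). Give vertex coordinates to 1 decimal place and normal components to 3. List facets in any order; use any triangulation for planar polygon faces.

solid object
 facet normal 0.300 -0.617 0.728
  outer loop
   vertex 0.4 2.4 4.0
   vertex 2.6 0.4 1.4
   vertex 3.8 2.4 2.6
  endloop
 endfacet
 facet normal 0.882 -0.322 -0.345
  outer loop
   vertex 3.0 3.0 0.0
   vertex 3.8 2.4 2.6
   vertex 2.6 0.4 1.4
  endloop
 endfacet
 facet normal -0.990 -0.126 0.071
  outer loop
   vertex 0.4 0.6 0.8
   vertex 0.4 2.4 4.0
   vertex 0.2 2.4 1.2
  endloop
 endfacet
 facet normal -0.208 -0.852 0.480
  outer loop
   vertex 0.4 0.6 0.8
   vertex 2.6 0.4 1.4
   vertex 0.4 2.4 4.0
  endloop
 endfacet
 facet normal -0.417 0.153 -0.896
  outer loop
   vertex 0.4 0.6 0.8
   vertex 0.2 2.4 1.2
   vertex 3.0 3.0 0.0
  endloop
 endfacet
 facet normal 0.367 0.262 0.892
  outer loop
   vertex 0.6 2.8 3.8
   vertex 0.4 2.4 4.0
   vertex 3.8 2.4 2.6
  endloop
 endfacet
 facet normal 0.184 0.969 0.167
  outer loop
   vertex 0.6 2.8 3.8
   vertex 3.8 2.4 2.6
   vertex 3.0 3.0 0.0
  endloop
 endfacet
 facet normal -0.880 0.471 0.063
  outer loop
   vertex 0.6 2.8 3.8
   vertex 0.2 2.4 1.2
   vertex 0.4 2.4 4.0
  endloop
 endfacet
 facet normal -0.253 0.961 -0.109
  outer loop
   vertex 0.6 2.8 3.8
   vertex 3.0 3.0 0.0
   vertex 0.2 2.4 1.2
  endloop
 endfacet
 facet normal 0.660 -0.432 -0.614
  outer loop
   vertex 2.4 1.8 0.2
   vertex 3.0 3.0 0.0
   vertex 2.6 0.4 1.4
  endloop
 endfacet
 facet normal 0.150 -0.631 -0.761
  outer loop
   vertex 2.4 1.8 0.2
   vertex 2.6 0.4 1.4
   vertex 0.4 0.6 0.8
  endloop
 endfacet
 facet normal -0.275 -0.023 -0.961
  outer loop
   vertex 2.4 1.8 0.2
   vertex 0.4 0.6 0.8
   vertex 3.0 3.0 0.0
  endloop
 endfacet
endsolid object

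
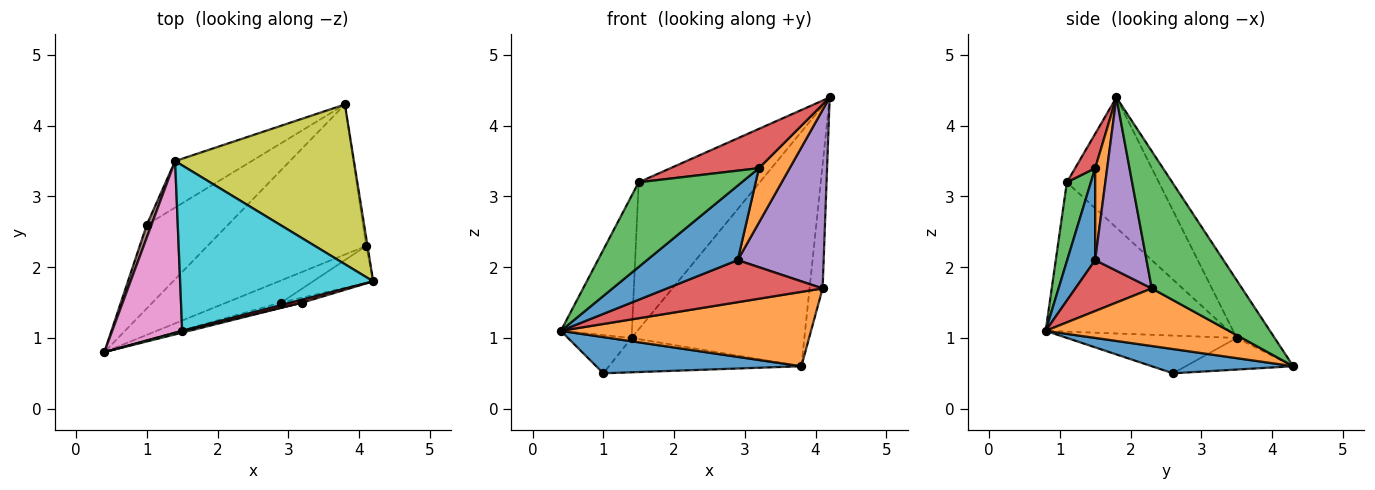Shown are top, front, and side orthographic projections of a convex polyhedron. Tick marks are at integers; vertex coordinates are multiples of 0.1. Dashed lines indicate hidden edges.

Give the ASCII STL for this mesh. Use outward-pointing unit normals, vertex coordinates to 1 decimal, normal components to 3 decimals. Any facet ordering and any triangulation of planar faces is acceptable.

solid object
 facet normal 0.264 -0.383 -0.885
  outer loop
   vertex 1.0 2.6 0.5
   vertex 3.8 4.3 0.6
   vertex 0.4 0.8 1.1
  endloop
 endfacet
 facet normal 0.309 -0.422 -0.852
  outer loop
   vertex 4.1 2.3 1.7
   vertex 0.4 0.8 1.1
   vertex 3.8 4.3 0.6
  endloop
 endfacet
 facet normal 0.990 0.143 -0.010
  outer loop
   vertex 4.1 2.3 1.7
   vertex 3.8 4.3 0.6
   vertex 4.2 1.8 4.4
  endloop
 endfacet
 facet normal 0.398 -0.811 -0.428
  outer loop
   vertex 2.9 1.5 2.1
   vertex 0.4 0.8 1.1
   vertex 4.1 2.3 1.7
  endloop
 endfacet
 facet normal 0.505 -0.845 -0.175
  outer loop
   vertex 2.9 1.5 2.1
   vertex 4.1 2.3 1.7
   vertex 4.2 1.8 4.4
  endloop
 endfacet
 facet normal -0.930 0.349 0.116
  outer loop
   vertex 1.4 3.5 1.0
   vertex 1.0 2.6 0.5
   vertex 0.4 0.8 1.1
  endloop
 endfacet
 facet normal -0.854 0.331 0.400
  outer loop
   vertex 1.4 3.5 1.0
   vertex 0.4 0.8 1.1
   vertex 1.5 1.1 3.2
  endloop
 endfacet
 facet normal -0.315 0.564 -0.763
  outer loop
   vertex 1.4 3.5 1.0
   vertex 3.8 4.3 0.6
   vertex 1.0 2.6 0.5
  endloop
 endfacet
 facet normal -0.179 0.813 0.554
  outer loop
   vertex 1.4 3.5 1.0
   vertex 4.2 1.8 4.4
   vertex 3.8 4.3 0.6
  endloop
 endfacet
 facet normal -0.450 0.593 0.667
  outer loop
   vertex 1.4 3.5 1.0
   vertex 1.5 1.1 3.2
   vertex 4.2 1.8 4.4
  endloop
 endfacet
 facet normal 0.294 -0.953 -0.068
  outer loop
   vertex 3.2 1.5 3.4
   vertex 0.4 0.8 1.1
   vertex 2.9 1.5 2.1
  endloop
 endfacet
 facet normal 0.362 -0.928 -0.084
  outer loop
   vertex 3.2 1.5 3.4
   vertex 2.9 1.5 2.1
   vertex 4.2 1.8 4.4
  endloop
 endfacet
 facet normal 0.227 -0.974 0.020
  outer loop
   vertex 3.2 1.5 3.4
   vertex 1.5 1.1 3.2
   vertex 0.4 0.8 1.1
  endloop
 endfacet
 facet normal 0.220 -0.973 0.071
  outer loop
   vertex 3.2 1.5 3.4
   vertex 4.2 1.8 4.4
   vertex 1.5 1.1 3.2
  endloop
 endfacet
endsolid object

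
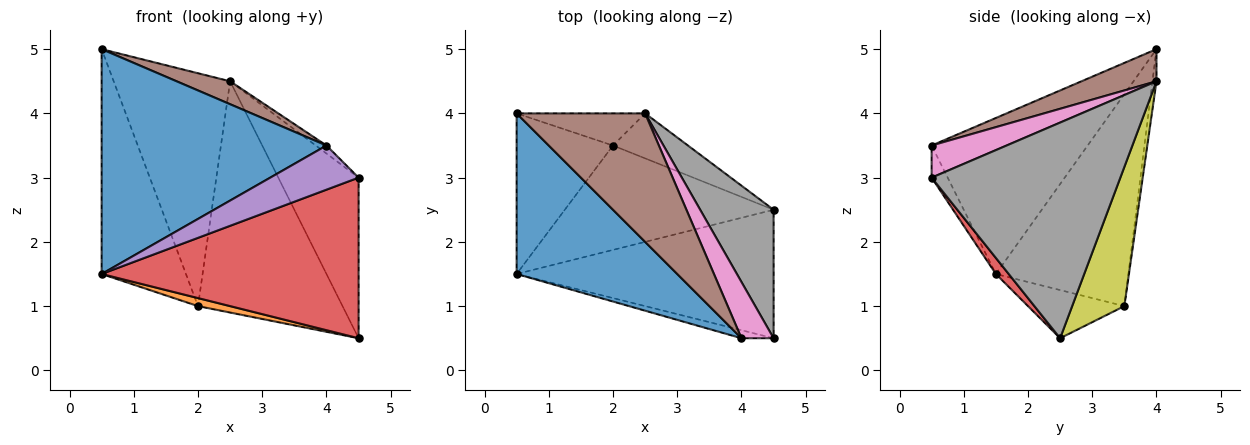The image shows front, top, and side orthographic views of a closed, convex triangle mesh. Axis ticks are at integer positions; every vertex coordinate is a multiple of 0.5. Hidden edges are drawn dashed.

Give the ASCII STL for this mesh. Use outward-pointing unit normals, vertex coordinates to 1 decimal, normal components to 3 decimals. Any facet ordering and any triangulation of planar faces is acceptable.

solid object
 facet normal -0.492 -0.709 0.506
  outer loop
   vertex 4.0 0.5 3.5
   vertex 0.5 4.0 5.0
   vertex 0.5 1.5 1.5
  endloop
 endfacet
 facet normal -0.224 -0.075 -0.972
  outer loop
   vertex 2.0 3.5 1.0
   vertex 4.5 2.5 0.5
   vertex 0.5 1.5 1.5
  endloop
 endfacet
 facet normal -0.788 0.501 -0.358
  outer loop
   vertex 2.0 3.5 1.0
   vertex 0.5 1.5 1.5
   vertex 0.5 4.0 5.0
  endloop
 endfacet
 facet normal 0.039 -0.780 -0.624
  outer loop
   vertex 4.5 0.5 3.0
   vertex 0.5 1.5 1.5
   vertex 4.5 2.5 0.5
  endloop
 endfacet
 facet normal -0.176 -0.968 -0.176
  outer loop
   vertex 4.5 0.5 3.0
   vertex 4.0 0.5 3.5
   vertex 0.5 1.5 1.5
  endloop
 endfacet
 facet normal 0.239 -0.171 0.956
  outer loop
   vertex 2.5 4.0 4.5
   vertex 0.5 4.0 5.0
   vertex 4.0 0.5 3.5
  endloop
 endfacet
 facet normal 0.704 0.101 0.704
  outer loop
   vertex 2.5 4.0 4.5
   vertex 4.0 0.5 3.5
   vertex 4.5 0.5 3.0
  endloop
 endfacet
 facet normal 0.878 0.374 0.299
  outer loop
   vertex 2.5 4.0 4.5
   vertex 4.5 0.5 3.0
   vertex 4.5 2.5 0.5
  endloop
 endfacet
 facet normal 0.334 0.925 -0.180
  outer loop
   vertex 2.5 4.0 4.5
   vertex 4.5 2.5 0.5
   vertex 2.0 3.5 1.0
  endloop
 endfacet
 facet normal -0.034 0.990 -0.137
  outer loop
   vertex 2.5 4.0 4.5
   vertex 2.0 3.5 1.0
   vertex 0.5 4.0 5.0
  endloop
 endfacet
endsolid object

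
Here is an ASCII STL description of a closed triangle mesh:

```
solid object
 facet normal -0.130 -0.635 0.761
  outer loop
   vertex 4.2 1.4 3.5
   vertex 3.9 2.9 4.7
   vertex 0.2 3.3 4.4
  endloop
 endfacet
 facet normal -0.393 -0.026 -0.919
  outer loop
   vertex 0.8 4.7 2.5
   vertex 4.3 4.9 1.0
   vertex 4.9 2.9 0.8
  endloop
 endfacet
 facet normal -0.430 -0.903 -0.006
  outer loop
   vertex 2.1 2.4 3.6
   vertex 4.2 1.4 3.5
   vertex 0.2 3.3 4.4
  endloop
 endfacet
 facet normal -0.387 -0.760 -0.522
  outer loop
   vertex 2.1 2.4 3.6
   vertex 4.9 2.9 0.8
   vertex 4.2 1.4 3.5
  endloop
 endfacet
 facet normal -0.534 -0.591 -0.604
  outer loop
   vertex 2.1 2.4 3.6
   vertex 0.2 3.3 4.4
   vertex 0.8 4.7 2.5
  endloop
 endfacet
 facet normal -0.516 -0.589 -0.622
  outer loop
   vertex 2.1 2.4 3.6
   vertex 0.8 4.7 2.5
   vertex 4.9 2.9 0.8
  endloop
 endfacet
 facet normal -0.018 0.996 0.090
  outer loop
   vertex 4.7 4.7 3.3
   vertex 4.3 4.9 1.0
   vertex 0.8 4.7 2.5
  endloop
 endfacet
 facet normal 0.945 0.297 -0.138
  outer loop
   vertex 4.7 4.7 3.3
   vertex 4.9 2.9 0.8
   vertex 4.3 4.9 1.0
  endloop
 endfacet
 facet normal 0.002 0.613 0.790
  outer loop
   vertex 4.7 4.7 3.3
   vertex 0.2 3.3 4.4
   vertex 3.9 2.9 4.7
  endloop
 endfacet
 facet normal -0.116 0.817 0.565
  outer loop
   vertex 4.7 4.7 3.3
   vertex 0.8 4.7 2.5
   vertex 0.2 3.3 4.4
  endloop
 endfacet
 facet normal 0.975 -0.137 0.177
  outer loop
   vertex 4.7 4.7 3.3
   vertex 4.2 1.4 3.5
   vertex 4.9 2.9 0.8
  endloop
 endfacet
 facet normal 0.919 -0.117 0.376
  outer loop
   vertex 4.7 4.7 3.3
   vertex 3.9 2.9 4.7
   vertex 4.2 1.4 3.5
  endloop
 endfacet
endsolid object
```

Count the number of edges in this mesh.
18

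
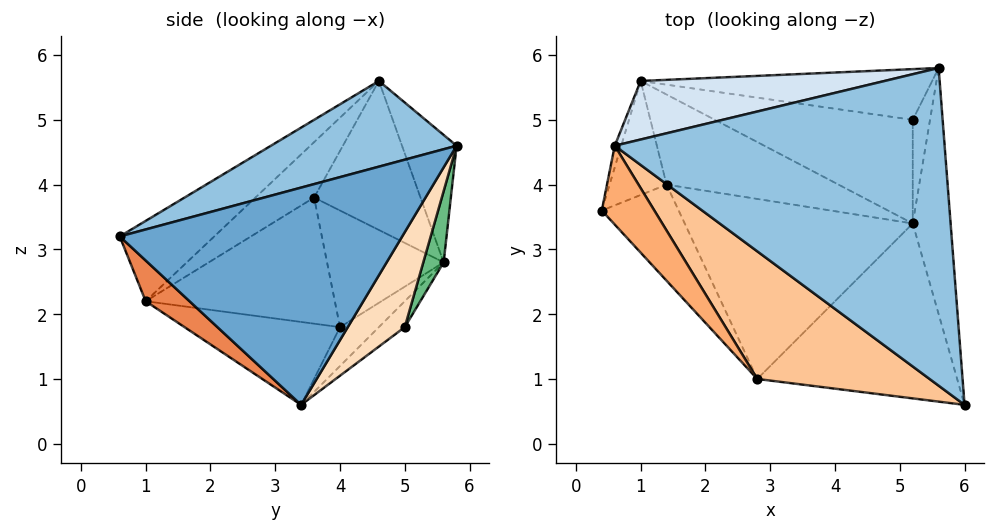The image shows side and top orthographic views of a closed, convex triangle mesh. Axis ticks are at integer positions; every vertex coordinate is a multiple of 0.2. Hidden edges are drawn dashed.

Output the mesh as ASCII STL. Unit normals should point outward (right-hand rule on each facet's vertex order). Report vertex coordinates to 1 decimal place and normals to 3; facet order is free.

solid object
 facet normal 0.978 0.121 -0.170
  outer loop
   vertex 5.2 3.4 0.6
   vertex 5.6 5.8 4.6
   vertex 6.0 0.6 3.2
  endloop
 endfacet
 facet normal 0.244 -0.235 0.941
  outer loop
   vertex 0.6 4.6 5.6
   vertex 6.0 0.6 3.2
   vertex 5.6 5.8 4.6
  endloop
 endfacet
 facet normal -0.963 0.268 -0.042
  outer loop
   vertex 0.6 4.6 5.6
   vertex 1.0 5.6 2.8
   vertex 0.4 3.6 3.8
  endloop
 endfacet
 facet normal -0.162 0.936 0.311
  outer loop
   vertex 0.6 4.6 5.6
   vertex 5.6 5.8 4.6
   vertex 1.0 5.6 2.8
  endloop
 endfacet
 facet normal 0.152 -0.649 -0.746
  outer loop
   vertex 2.8 1.0 2.2
   vertex 5.2 3.4 0.6
   vertex 6.0 0.6 3.2
  endloop
 endfacet
 facet normal -0.490 -0.738 0.464
  outer loop
   vertex 2.8 1.0 2.2
   vertex 0.6 4.6 5.6
   vertex 0.4 3.6 3.8
  endloop
 endfacet
 facet normal -0.282 -0.744 0.605
  outer loop
   vertex 2.8 1.0 2.2
   vertex 6.0 0.6 3.2
   vertex 0.6 4.6 5.6
  endloop
 endfacet
 facet normal 0.975 0.133 -0.177
  outer loop
   vertex 5.2 5.0 1.8
   vertex 5.6 5.8 4.6
   vertex 5.2 3.4 0.6
  endloop
 endfacet
 facet normal 0.069 0.957 -0.283
  outer loop
   vertex 5.2 5.0 1.8
   vertex 1.0 5.6 2.8
   vertex 5.6 5.8 4.6
  endloop
 endfacet
 facet normal -0.104 0.597 -0.796
  outer loop
   vertex 5.2 5.0 1.8
   vertex 5.2 3.4 0.6
   vertex 1.0 5.6 2.8
  endloop
 endfacet
 facet normal -0.193 0.485 -0.853
  outer loop
   vertex 1.4 4.0 1.8
   vertex 1.0 5.6 2.8
   vertex 5.2 3.4 0.6
  endloop
 endfacet
 facet normal -0.329 -0.274 -0.904
  outer loop
   vertex 1.4 4.0 1.8
   vertex 5.2 3.4 0.6
   vertex 2.8 1.0 2.2
  endloop
 endfacet
 facet normal -0.897 0.050 -0.439
  outer loop
   vertex 1.4 4.0 1.8
   vertex 0.4 3.6 3.8
   vertex 1.0 5.6 2.8
  endloop
 endfacet
 facet normal -0.773 -0.424 -0.471
  outer loop
   vertex 1.4 4.0 1.8
   vertex 2.8 1.0 2.2
   vertex 0.4 3.6 3.8
  endloop
 endfacet
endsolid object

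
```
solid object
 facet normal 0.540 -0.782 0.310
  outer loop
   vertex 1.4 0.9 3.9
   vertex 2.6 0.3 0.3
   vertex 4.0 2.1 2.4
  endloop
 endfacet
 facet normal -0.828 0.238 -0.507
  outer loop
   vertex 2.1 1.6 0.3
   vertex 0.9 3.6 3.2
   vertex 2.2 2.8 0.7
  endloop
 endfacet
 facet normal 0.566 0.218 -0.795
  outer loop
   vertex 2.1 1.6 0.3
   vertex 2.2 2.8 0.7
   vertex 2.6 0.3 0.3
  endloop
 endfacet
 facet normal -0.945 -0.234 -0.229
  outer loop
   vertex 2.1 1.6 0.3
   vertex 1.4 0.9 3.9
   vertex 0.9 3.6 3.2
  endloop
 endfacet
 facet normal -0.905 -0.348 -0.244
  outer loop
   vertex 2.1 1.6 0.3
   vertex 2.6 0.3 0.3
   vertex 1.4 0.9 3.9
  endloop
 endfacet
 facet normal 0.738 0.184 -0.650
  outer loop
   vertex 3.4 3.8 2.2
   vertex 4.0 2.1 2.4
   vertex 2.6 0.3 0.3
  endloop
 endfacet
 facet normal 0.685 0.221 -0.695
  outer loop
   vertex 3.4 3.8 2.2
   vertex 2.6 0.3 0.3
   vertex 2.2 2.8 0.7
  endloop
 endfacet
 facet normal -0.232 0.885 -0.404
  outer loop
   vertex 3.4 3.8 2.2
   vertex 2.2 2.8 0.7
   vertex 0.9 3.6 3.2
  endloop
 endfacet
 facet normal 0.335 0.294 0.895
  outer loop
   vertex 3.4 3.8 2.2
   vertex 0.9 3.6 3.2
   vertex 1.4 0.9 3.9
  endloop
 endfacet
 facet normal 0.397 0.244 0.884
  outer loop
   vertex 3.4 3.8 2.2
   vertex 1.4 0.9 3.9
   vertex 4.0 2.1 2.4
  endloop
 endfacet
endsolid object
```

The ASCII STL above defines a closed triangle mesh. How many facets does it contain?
10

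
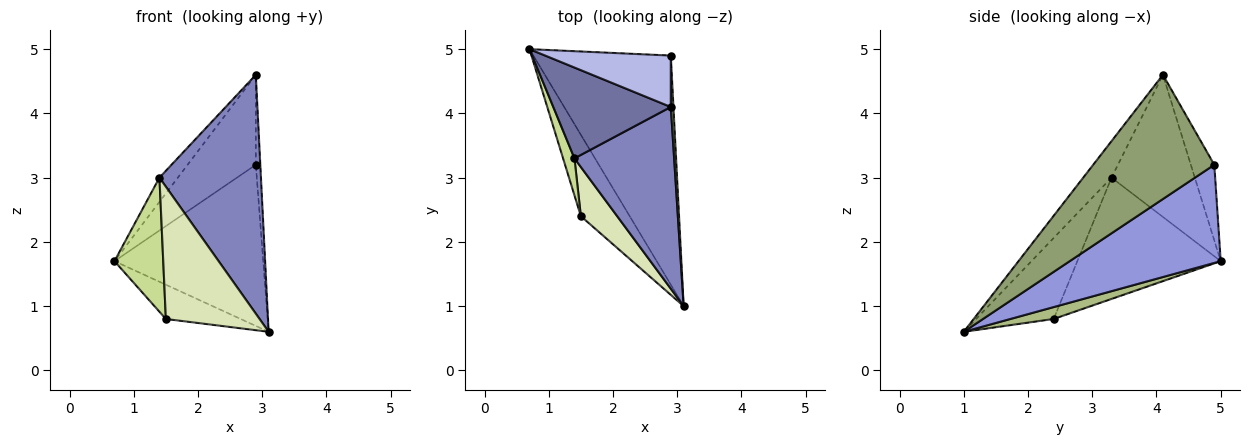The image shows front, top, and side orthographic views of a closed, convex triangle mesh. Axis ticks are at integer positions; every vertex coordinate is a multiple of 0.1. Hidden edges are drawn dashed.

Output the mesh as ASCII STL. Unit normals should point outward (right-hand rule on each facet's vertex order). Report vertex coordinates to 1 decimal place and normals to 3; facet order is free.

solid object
 facet normal -0.760 0.168 0.628
  outer loop
   vertex 1.4 3.3 3.0
   vertex 2.9 4.1 4.6
   vertex 0.7 5.0 1.7
  endloop
 endfacet
 facet normal -0.216 -0.777 0.591
  outer loop
   vertex 1.4 3.3 3.0
   vertex 3.1 1.0 0.6
   vertex 2.9 4.1 4.6
  endloop
 endfacet
 facet normal 0.504 0.497 -0.706
  outer loop
   vertex 2.9 4.9 3.2
   vertex 3.1 1.0 0.6
   vertex 0.7 5.0 1.7
  endloop
 endfacet
 facet normal -0.286 0.832 0.475
  outer loop
   vertex 2.9 4.9 3.2
   vertex 0.7 5.0 1.7
   vertex 2.9 4.1 4.6
  endloop
 endfacet
 facet normal 0.999 0.037 0.021
  outer loop
   vertex 2.9 4.9 3.2
   vertex 2.9 4.1 4.6
   vertex 3.1 1.0 0.6
  endloop
 endfacet
 facet normal 0.219 0.379 -0.899
  outer loop
   vertex 1.5 2.4 0.8
   vertex 0.7 5.0 1.7
   vertex 3.1 1.0 0.6
  endloop
 endfacet
 facet normal -0.943 -0.321 0.088
  outer loop
   vertex 1.5 2.4 0.8
   vertex 1.4 3.3 3.0
   vertex 0.7 5.0 1.7
  endloop
 endfacet
 facet normal -0.613 -0.740 0.275
  outer loop
   vertex 1.5 2.4 0.8
   vertex 3.1 1.0 0.6
   vertex 1.4 3.3 3.0
  endloop
 endfacet
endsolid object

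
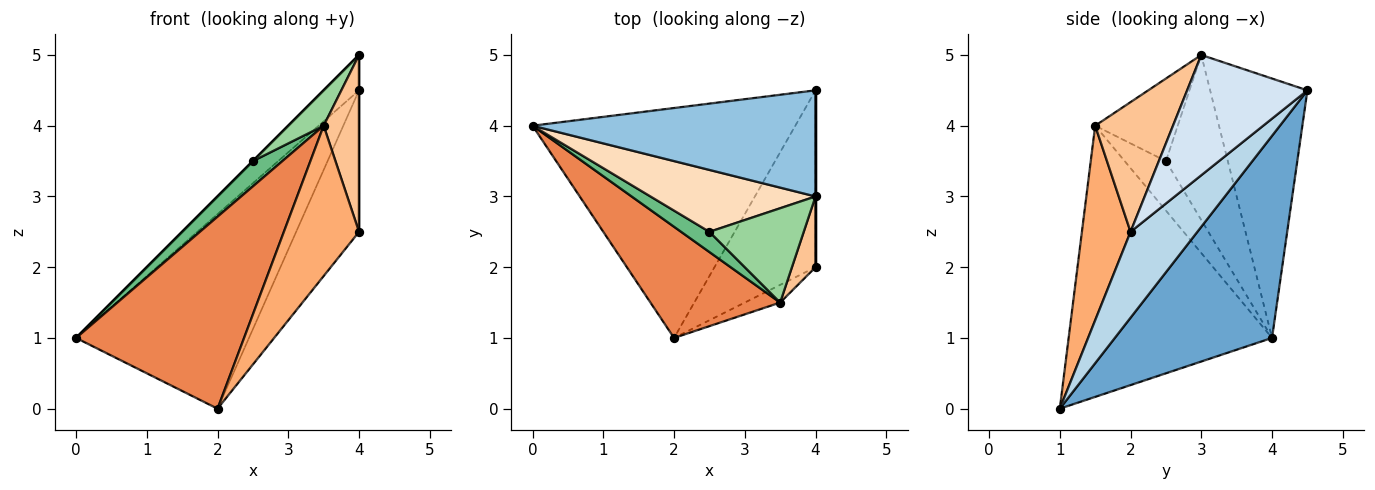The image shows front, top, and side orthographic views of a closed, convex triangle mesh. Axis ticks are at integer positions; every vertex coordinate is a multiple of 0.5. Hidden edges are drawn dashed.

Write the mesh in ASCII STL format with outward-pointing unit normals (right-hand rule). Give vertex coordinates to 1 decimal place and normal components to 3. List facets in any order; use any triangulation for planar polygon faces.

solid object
 facet normal 0.506 0.557 -0.658
  outer loop
   vertex 2.0 1.0 0.0
   vertex 0.0 4.0 1.0
   vertex 4.0 4.5 4.5
  endloop
 endfacet
 facet normal -0.656 0.239 0.716
  outer loop
   vertex 4.0 3.0 5.0
   vertex 4.0 4.5 4.5
   vertex 0.0 4.0 1.0
  endloop
 endfacet
 facet normal 0.553 0.520 -0.651
  outer loop
   vertex 4.0 2.0 2.5
   vertex 2.0 1.0 0.0
   vertex 4.0 4.5 4.5
  endloop
 endfacet
 facet normal 1.000 0.000 0.000
  outer loop
   vertex 4.0 2.0 2.5
   vertex 4.0 4.5 4.5
   vertex 4.0 3.0 5.0
  endloop
 endfacet
 facet normal -0.723 -0.598 0.346
  outer loop
   vertex 3.5 1.5 4.0
   vertex 0.0 4.0 1.0
   vertex 2.0 1.0 0.0
  endloop
 endfacet
 facet normal 0.541 -0.836 -0.098
  outer loop
   vertex 3.5 1.5 4.0
   vertex 2.0 1.0 0.0
   vertex 4.0 2.0 2.5
  endloop
 endfacet
 facet normal 0.898 -0.408 0.163
  outer loop
   vertex 3.5 1.5 4.0
   vertex 4.0 2.0 2.5
   vertex 4.0 3.0 5.0
  endloop
 endfacet
 facet normal -0.707 0.000 0.707
  outer loop
   vertex 2.5 2.5 3.5
   vertex 4.0 3.0 5.0
   vertex 0.0 4.0 1.0
  endloop
 endfacet
 facet normal -0.738 -0.527 0.422
  outer loop
   vertex 2.5 2.5 3.5
   vertex 0.0 4.0 1.0
   vertex 3.5 1.5 4.0
  endloop
 endfacet
 facet normal -0.634 -0.272 0.724
  outer loop
   vertex 2.5 2.5 3.5
   vertex 3.5 1.5 4.0
   vertex 4.0 3.0 5.0
  endloop
 endfacet
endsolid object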